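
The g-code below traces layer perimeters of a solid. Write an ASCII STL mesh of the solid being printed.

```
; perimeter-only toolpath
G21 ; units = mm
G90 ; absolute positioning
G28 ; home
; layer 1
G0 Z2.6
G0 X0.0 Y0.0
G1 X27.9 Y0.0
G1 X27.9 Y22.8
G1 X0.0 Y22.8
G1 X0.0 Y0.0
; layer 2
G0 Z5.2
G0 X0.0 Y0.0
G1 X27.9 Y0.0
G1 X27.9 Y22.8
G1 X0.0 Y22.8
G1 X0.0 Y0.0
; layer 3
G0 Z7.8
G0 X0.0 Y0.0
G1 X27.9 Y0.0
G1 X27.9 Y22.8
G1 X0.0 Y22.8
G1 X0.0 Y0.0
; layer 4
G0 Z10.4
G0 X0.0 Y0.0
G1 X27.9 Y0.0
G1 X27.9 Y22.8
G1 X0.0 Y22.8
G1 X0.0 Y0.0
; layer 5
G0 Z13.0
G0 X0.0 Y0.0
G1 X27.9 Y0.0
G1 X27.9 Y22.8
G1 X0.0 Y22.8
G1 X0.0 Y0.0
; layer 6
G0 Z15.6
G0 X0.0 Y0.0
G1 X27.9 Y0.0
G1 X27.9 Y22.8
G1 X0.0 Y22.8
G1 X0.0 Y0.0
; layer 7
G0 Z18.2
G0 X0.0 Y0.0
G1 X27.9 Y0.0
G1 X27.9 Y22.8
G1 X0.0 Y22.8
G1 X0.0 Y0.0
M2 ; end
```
solid part
  facet normal 0.0000 0.0000 -1.0000
    outer loop
      vertex 27.9 22.8 0.0
      vertex 27.9 0.0 0.0
      vertex 0.0 0.0 0.0
    endloop
  endfacet
  facet normal 0.0000 0.0000 -1.0000
    outer loop
      vertex 0.0 22.8 0.0
      vertex 27.9 22.8 0.0
      vertex 0.0 0.0 0.0
    endloop
  endfacet
  facet normal 0.0000 0.0000 1.0000
    outer loop
      vertex 0.0 0.0 18.2
      vertex 27.9 0.0 18.2
      vertex 27.9 22.8 18.2
    endloop
  endfacet
  facet normal 0.0000 0.0000 1.0000
    outer loop
      vertex 0.0 0.0 18.2
      vertex 27.9 22.8 18.2
      vertex 0.0 22.8 18.2
    endloop
  endfacet
  facet normal 0.0000 -1.0000 0.0000
    outer loop
      vertex 0.0 0.0 0.0
      vertex 27.9 0.0 0.0
      vertex 27.9 0.0 18.2
    endloop
  endfacet
  facet normal 0.0000 -1.0000 0.0000
    outer loop
      vertex 0.0 0.0 0.0
      vertex 27.9 0.0 18.2
      vertex 0.0 0.0 18.2
    endloop
  endfacet
  facet normal 0.0000 1.0000 0.0000
    outer loop
      vertex 27.9 22.8 18.2
      vertex 27.9 22.8 0.0
      vertex 0.0 22.8 0.0
    endloop
  endfacet
  facet normal 0.0000 1.0000 0.0000
    outer loop
      vertex 0.0 22.8 18.2
      vertex 27.9 22.8 18.2
      vertex 0.0 22.8 0.0
    endloop
  endfacet
  facet normal -1.0000 0.0000 0.0000
    outer loop
      vertex 0.0 22.8 18.2
      vertex 0.0 22.8 0.0
      vertex 0.0 0.0 0.0
    endloop
  endfacet
  facet normal -1.0000 0.0000 0.0000
    outer loop
      vertex 0.0 0.0 18.2
      vertex 0.0 22.8 18.2
      vertex 0.0 0.0 0.0
    endloop
  endfacet
  facet normal 1.0000 0.0000 0.0000
    outer loop
      vertex 27.9 0.0 0.0
      vertex 27.9 22.8 0.0
      vertex 27.9 22.8 18.2
    endloop
  endfacet
  facet normal 1.0000 0.0000 0.0000
    outer loop
      vertex 27.9 0.0 0.0
      vertex 27.9 22.8 18.2
      vertex 27.9 0.0 18.2
    endloop
  endfacet
endsolid part

The G0 Z moves step by Δz≈2.6 mm. Every layer's G1 loop is the same polygon, so the solid is a straight extrusion of it from z=0 to z≈18.2. Closing with flat bottom and top caps and triangulating gives 12 facets — a rectangular box, roughly 27.9 × 22.8 mm footprint and 18.2 mm tall.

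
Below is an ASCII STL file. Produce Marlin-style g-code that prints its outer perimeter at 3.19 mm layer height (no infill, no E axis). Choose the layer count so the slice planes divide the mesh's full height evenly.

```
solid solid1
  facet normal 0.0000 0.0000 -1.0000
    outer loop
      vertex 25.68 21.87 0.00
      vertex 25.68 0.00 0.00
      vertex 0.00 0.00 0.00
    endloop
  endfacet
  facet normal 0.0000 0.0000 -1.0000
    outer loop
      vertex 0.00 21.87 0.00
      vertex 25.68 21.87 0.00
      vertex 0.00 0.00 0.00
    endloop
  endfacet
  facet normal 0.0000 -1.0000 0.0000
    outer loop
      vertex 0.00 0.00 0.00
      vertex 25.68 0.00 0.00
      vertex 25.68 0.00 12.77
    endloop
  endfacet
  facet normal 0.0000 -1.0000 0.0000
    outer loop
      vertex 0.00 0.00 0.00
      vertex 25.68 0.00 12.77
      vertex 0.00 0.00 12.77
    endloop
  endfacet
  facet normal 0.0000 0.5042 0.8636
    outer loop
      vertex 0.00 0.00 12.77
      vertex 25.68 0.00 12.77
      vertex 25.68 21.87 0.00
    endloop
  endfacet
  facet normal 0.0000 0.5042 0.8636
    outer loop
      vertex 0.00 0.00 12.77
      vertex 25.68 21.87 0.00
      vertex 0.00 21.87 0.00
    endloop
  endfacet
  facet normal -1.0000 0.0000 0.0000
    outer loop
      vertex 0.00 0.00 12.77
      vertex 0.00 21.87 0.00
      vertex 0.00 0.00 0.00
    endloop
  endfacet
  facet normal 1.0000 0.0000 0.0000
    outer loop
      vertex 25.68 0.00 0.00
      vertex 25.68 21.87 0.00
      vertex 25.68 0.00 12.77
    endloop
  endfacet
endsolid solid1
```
; perimeter-only toolpath
G21 ; units = mm
G90 ; absolute positioning
G28 ; home
; layer 1
G0 Z3.19
G0 X0.00 Y0.00
G1 X25.68 Y0.00
G1 X25.68 Y16.40
G1 X0.00 Y16.40
G1 X0.00 Y0.00
; layer 2
G0 Z6.38
G0 X0.00 Y0.00
G1 X25.68 Y0.00
G1 X25.68 Y10.94
G1 X0.00 Y10.94
G1 X0.00 Y0.00
; layer 3
G0 Z9.58
G0 X0.00 Y0.00
G1 X25.68 Y0.00
G1 X25.68 Y5.47
G1 X0.00 Y5.47
G1 X0.00 Y0.00
M2 ; end

The solid is a wedge (ramp): 25.7 × 21.9 mm base, rising to 12.8 mm along the y=0 edge and sloping linearly to z=0 at y=21.9. Slicing at Δz = 3.19 mm — 4 equal slices spanning the solid's height, so layer i sits at z = i·h/4 — gives 3 non-empty perimeters. Each is a 4-segment closed polygon; G0 lifts to the layer z and rapids to the start vertex, then G1 traces the edges. The cross-section shrinks linearly with z (the slice at the apex is degenerate and omitted).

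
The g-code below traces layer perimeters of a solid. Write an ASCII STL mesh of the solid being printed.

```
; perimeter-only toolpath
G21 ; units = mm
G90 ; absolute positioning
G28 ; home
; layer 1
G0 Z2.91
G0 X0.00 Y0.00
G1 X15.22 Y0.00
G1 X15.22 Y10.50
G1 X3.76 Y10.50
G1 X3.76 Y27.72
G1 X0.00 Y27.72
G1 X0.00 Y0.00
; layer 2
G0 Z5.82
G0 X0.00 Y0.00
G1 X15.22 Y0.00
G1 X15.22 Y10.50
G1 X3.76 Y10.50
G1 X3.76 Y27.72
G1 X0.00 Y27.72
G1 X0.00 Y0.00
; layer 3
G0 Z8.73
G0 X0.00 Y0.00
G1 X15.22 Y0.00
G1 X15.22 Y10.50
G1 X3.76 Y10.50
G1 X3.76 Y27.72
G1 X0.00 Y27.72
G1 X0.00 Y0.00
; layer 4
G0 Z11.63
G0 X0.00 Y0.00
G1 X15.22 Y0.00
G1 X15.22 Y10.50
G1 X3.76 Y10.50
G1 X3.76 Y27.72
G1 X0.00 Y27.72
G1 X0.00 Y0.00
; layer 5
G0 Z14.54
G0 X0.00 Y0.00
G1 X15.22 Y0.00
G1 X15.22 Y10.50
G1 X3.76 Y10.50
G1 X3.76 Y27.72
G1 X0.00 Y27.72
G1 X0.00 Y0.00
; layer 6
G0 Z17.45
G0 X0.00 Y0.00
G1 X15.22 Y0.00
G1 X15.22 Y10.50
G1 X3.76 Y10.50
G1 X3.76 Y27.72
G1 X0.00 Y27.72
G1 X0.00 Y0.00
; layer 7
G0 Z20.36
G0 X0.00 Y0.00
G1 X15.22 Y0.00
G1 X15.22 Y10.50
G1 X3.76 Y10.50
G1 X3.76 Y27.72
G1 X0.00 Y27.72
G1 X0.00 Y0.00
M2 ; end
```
solid part
  facet normal 0.0000 0.0000 -1.0000
    outer loop
      vertex 15.22 10.50 0.00
      vertex 15.22 0.00 0.00
      vertex 0.00 0.00 0.00
    endloop
  endfacet
  facet normal 0.0000 0.0000 -1.0000
    outer loop
      vertex 3.76 10.50 0.00
      vertex 15.22 10.50 0.00
      vertex 0.00 0.00 0.00
    endloop
  endfacet
  facet normal 0.0000 0.0000 -1.0000
    outer loop
      vertex 3.76 27.72 0.00
      vertex 3.76 10.50 0.00
      vertex 0.00 0.00 0.00
    endloop
  endfacet
  facet normal 0.0000 0.0000 -1.0000
    outer loop
      vertex 0.00 27.72 0.00
      vertex 3.76 27.72 0.00
      vertex 0.00 0.00 0.00
    endloop
  endfacet
  facet normal 0.0000 0.0000 1.0000
    outer loop
      vertex 0.00 0.00 20.36
      vertex 15.22 0.00 20.36
      vertex 15.22 10.50 20.36
    endloop
  endfacet
  facet normal 0.0000 0.0000 1.0000
    outer loop
      vertex 0.00 0.00 20.36
      vertex 15.22 10.50 20.36
      vertex 3.76 10.50 20.36
    endloop
  endfacet
  facet normal 0.0000 0.0000 1.0000
    outer loop
      vertex 0.00 0.00 20.36
      vertex 3.76 10.50 20.36
      vertex 3.76 27.72 20.36
    endloop
  endfacet
  facet normal 0.0000 0.0000 1.0000
    outer loop
      vertex 0.00 0.00 20.36
      vertex 3.76 27.72 20.36
      vertex 0.00 27.72 20.36
    endloop
  endfacet
  facet normal 0.0000 -1.0000 0.0000
    outer loop
      vertex 0.00 0.00 0.00
      vertex 15.22 0.00 0.00
      vertex 15.22 0.00 20.36
    endloop
  endfacet
  facet normal 0.0000 -1.0000 0.0000
    outer loop
      vertex 0.00 0.00 0.00
      vertex 15.22 0.00 20.36
      vertex 0.00 0.00 20.36
    endloop
  endfacet
  facet normal 1.0000 0.0000 0.0000
    outer loop
      vertex 15.22 0.00 0.00
      vertex 15.22 10.50 0.00
      vertex 15.22 10.50 20.36
    endloop
  endfacet
  facet normal 1.0000 0.0000 0.0000
    outer loop
      vertex 15.22 0.00 0.00
      vertex 15.22 10.50 20.36
      vertex 15.22 0.00 20.36
    endloop
  endfacet
  facet normal 0.0000 1.0000 0.0000
    outer loop
      vertex 15.22 10.50 0.00
      vertex 3.76 10.50 0.00
      vertex 3.76 10.50 20.36
    endloop
  endfacet
  facet normal 0.0000 1.0000 0.0000
    outer loop
      vertex 15.22 10.50 0.00
      vertex 3.76 10.50 20.36
      vertex 15.22 10.50 20.36
    endloop
  endfacet
  facet normal 1.0000 0.0000 0.0000
    outer loop
      vertex 3.76 10.50 0.00
      vertex 3.76 27.72 0.00
      vertex 3.76 27.72 20.36
    endloop
  endfacet
  facet normal 1.0000 0.0000 0.0000
    outer loop
      vertex 3.76 10.50 0.00
      vertex 3.76 27.72 20.36
      vertex 3.76 10.50 20.36
    endloop
  endfacet
  facet normal 0.0000 1.0000 0.0000
    outer loop
      vertex 3.76 27.72 0.00
      vertex 0.00 27.72 0.00
      vertex 0.00 27.72 20.36
    endloop
  endfacet
  facet normal 0.0000 1.0000 0.0000
    outer loop
      vertex 3.76 27.72 0.00
      vertex 0.00 27.72 20.36
      vertex 3.76 27.72 20.36
    endloop
  endfacet
  facet normal -1.0000 0.0000 0.0000
    outer loop
      vertex 0.00 27.72 0.00
      vertex 0.00 0.00 0.00
      vertex 0.00 0.00 20.36
    endloop
  endfacet
  facet normal -1.0000 0.0000 0.0000
    outer loop
      vertex 0.00 27.72 0.00
      vertex 0.00 0.00 20.36
      vertex 0.00 27.72 20.36
    endloop
  endfacet
endsolid part

The G0 Z moves step by Δz≈2.91 mm. Every layer's G1 loop is the same polygon, so the solid is a straight extrusion of it from z=0 to z≈20.4. Closing with flat bottom and top caps and triangulating gives 20 facets — an L-shaped prism: outer 15.2 × 27.7 mm, arm thicknesses ≈ 10.5 mm (horizontal) and 3.76 mm (vertical), extruded 20.4 mm in z.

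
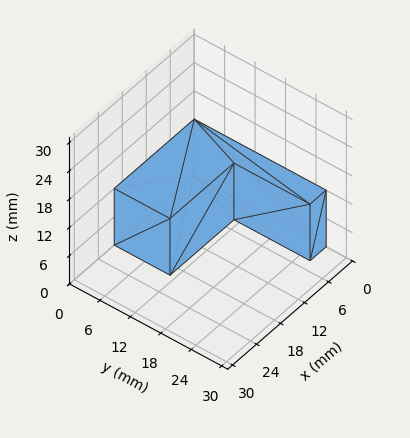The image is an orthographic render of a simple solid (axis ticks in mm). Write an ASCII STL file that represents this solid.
Reading the render: the shape is an L-shaped prism: outer 20 × 26 mm, arm thicknesses ≈ 11 mm (horizontal) and 4 mm (vertical), extruded 12 mm in z (dimensions read to the nearest mm from the axis ticks). For the STL, each face is triangulated and given an outward normal.

solid part
  facet normal 0.0000 0.0000 -1.0000
    outer loop
      vertex 20.0 11.0 0.0
      vertex 20.0 0.0 0.0
      vertex 0.0 0.0 0.0
    endloop
  endfacet
  facet normal 0.0000 0.0000 -1.0000
    outer loop
      vertex 4.0 11.0 0.0
      vertex 20.0 11.0 0.0
      vertex 0.0 0.0 0.0
    endloop
  endfacet
  facet normal 0.0000 0.0000 -1.0000
    outer loop
      vertex 4.0 26.0 0.0
      vertex 4.0 11.0 0.0
      vertex 0.0 0.0 0.0
    endloop
  endfacet
  facet normal 0.0000 0.0000 -1.0000
    outer loop
      vertex 0.0 26.0 0.0
      vertex 4.0 26.0 0.0
      vertex 0.0 0.0 0.0
    endloop
  endfacet
  facet normal 0.0000 0.0000 1.0000
    outer loop
      vertex 0.0 0.0 12.0
      vertex 20.0 0.0 12.0
      vertex 20.0 11.0 12.0
    endloop
  endfacet
  facet normal 0.0000 0.0000 1.0000
    outer loop
      vertex 0.0 0.0 12.0
      vertex 20.0 11.0 12.0
      vertex 4.0 11.0 12.0
    endloop
  endfacet
  facet normal 0.0000 0.0000 1.0000
    outer loop
      vertex 0.0 0.0 12.0
      vertex 4.0 11.0 12.0
      vertex 4.0 26.0 12.0
    endloop
  endfacet
  facet normal 0.0000 0.0000 1.0000
    outer loop
      vertex 0.0 0.0 12.0
      vertex 4.0 26.0 12.0
      vertex 0.0 26.0 12.0
    endloop
  endfacet
  facet normal 0.0000 -1.0000 0.0000
    outer loop
      vertex 0.0 0.0 0.0
      vertex 20.0 0.0 0.0
      vertex 20.0 0.0 12.0
    endloop
  endfacet
  facet normal 0.0000 -1.0000 0.0000
    outer loop
      vertex 0.0 0.0 0.0
      vertex 20.0 0.0 12.0
      vertex 0.0 0.0 12.0
    endloop
  endfacet
  facet normal 1.0000 0.0000 0.0000
    outer loop
      vertex 20.0 0.0 0.0
      vertex 20.0 11.0 0.0
      vertex 20.0 11.0 12.0
    endloop
  endfacet
  facet normal 1.0000 0.0000 0.0000
    outer loop
      vertex 20.0 0.0 0.0
      vertex 20.0 11.0 12.0
      vertex 20.0 0.0 12.0
    endloop
  endfacet
  facet normal 0.0000 1.0000 0.0000
    outer loop
      vertex 20.0 11.0 0.0
      vertex 4.0 11.0 0.0
      vertex 4.0 11.0 12.0
    endloop
  endfacet
  facet normal 0.0000 1.0000 0.0000
    outer loop
      vertex 20.0 11.0 0.0
      vertex 4.0 11.0 12.0
      vertex 20.0 11.0 12.0
    endloop
  endfacet
  facet normal 1.0000 0.0000 0.0000
    outer loop
      vertex 4.0 11.0 0.0
      vertex 4.0 26.0 0.0
      vertex 4.0 26.0 12.0
    endloop
  endfacet
  facet normal 1.0000 0.0000 0.0000
    outer loop
      vertex 4.0 11.0 0.0
      vertex 4.0 26.0 12.0
      vertex 4.0 11.0 12.0
    endloop
  endfacet
  facet normal 0.0000 1.0000 0.0000
    outer loop
      vertex 4.0 26.0 0.0
      vertex 0.0 26.0 0.0
      vertex 0.0 26.0 12.0
    endloop
  endfacet
  facet normal 0.0000 1.0000 0.0000
    outer loop
      vertex 4.0 26.0 0.0
      vertex 0.0 26.0 12.0
      vertex 4.0 26.0 12.0
    endloop
  endfacet
  facet normal -1.0000 0.0000 0.0000
    outer loop
      vertex 0.0 26.0 0.0
      vertex 0.0 0.0 0.0
      vertex 0.0 0.0 12.0
    endloop
  endfacet
  facet normal -1.0000 0.0000 0.0000
    outer loop
      vertex 0.0 26.0 0.0
      vertex 0.0 0.0 12.0
      vertex 0.0 26.0 12.0
    endloop
  endfacet
endsolid part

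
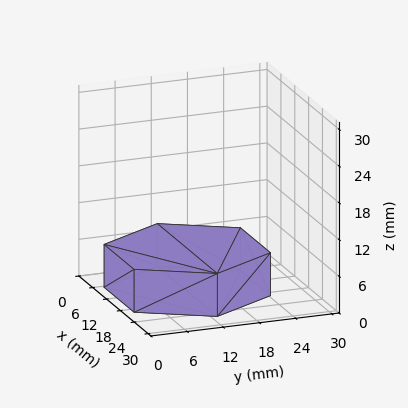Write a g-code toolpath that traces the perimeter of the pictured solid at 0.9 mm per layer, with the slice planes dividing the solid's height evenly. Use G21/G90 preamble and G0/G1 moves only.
Reading the render: the shape is a regular 6-sided prism (a cylinder approximated with 6 flat sides), circumscribed radius ≈ 13 mm, height ≈ 7 mm (dimensions read to the nearest mm from the axis ticks). For the g-code, the solid's height is divided into equal slices at the stated Δz and each level perimeter traced with G1 moves after a G0 lift.

; perimeter-only toolpath
G21 ; units = mm
G90 ; absolute positioning
G28 ; home
; layer 1
G0 Z0.9
G0 X26.0 Y13.0
G1 X19.5 Y24.3
G1 X6.5 Y24.3
G1 X0.0 Y13.0
G1 X6.5 Y1.7
G1 X19.5 Y1.7
G1 X26.0 Y13.0
; layer 2
G0 Z1.8
G0 X26.0 Y13.0
G1 X19.5 Y24.3
G1 X6.5 Y24.3
G1 X0.0 Y13.0
G1 X6.5 Y1.7
G1 X19.5 Y1.7
G1 X26.0 Y13.0
; layer 3
G0 Z2.6
G0 X26.0 Y13.0
G1 X19.5 Y24.3
G1 X6.5 Y24.3
G1 X0.0 Y13.0
G1 X6.5 Y1.7
G1 X19.5 Y1.7
G1 X26.0 Y13.0
; layer 4
G0 Z3.5
G0 X26.0 Y13.0
G1 X19.5 Y24.3
G1 X6.5 Y24.3
G1 X0.0 Y13.0
G1 X6.5 Y1.7
G1 X19.5 Y1.7
G1 X26.0 Y13.0
; layer 5
G0 Z4.4
G0 X26.0 Y13.0
G1 X19.5 Y24.3
G1 X6.5 Y24.3
G1 X0.0 Y13.0
G1 X6.5 Y1.7
G1 X19.5 Y1.7
G1 X26.0 Y13.0
; layer 6
G0 Z5.2
G0 X26.0 Y13.0
G1 X19.5 Y24.3
G1 X6.5 Y24.3
G1 X0.0 Y13.0
G1 X6.5 Y1.7
G1 X19.5 Y1.7
G1 X26.0 Y13.0
; layer 7
G0 Z6.1
G0 X26.0 Y13.0
G1 X19.5 Y24.3
G1 X6.5 Y24.3
G1 X0.0 Y13.0
G1 X6.5 Y1.7
G1 X19.5 Y1.7
G1 X26.0 Y13.0
; layer 8
G0 Z7.0
G0 X26.0 Y13.0
G1 X19.5 Y24.3
G1 X6.5 Y24.3
G1 X0.0 Y13.0
G1 X6.5 Y1.7
G1 X19.5 Y1.7
G1 X26.0 Y13.0
M2 ; end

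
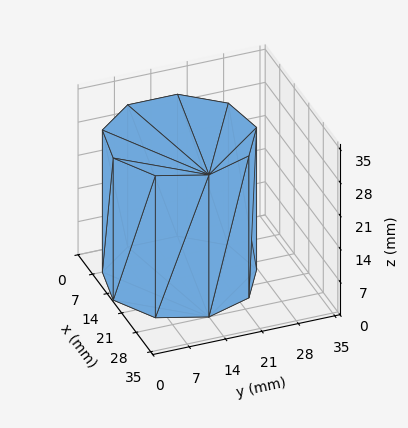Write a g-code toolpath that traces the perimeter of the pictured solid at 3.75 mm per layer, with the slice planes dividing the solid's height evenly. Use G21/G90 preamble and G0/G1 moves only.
Reading the render: the shape is a regular 9-sided prism (a cylinder approximated with 9 flat sides), circumscribed radius ≈ 14 mm, height ≈ 30 mm (dimensions read to the nearest mm from the axis ticks). For the g-code, the solid's height is divided into equal slices at the stated Δz and each level perimeter traced with G1 moves after a G0 lift.

; perimeter-only toolpath
G21 ; units = mm
G90 ; absolute positioning
G28 ; home
; layer 1
G0 Z3.75
G0 X28.00 Y14.00
G1 X24.72 Y23.00
G1 X16.43 Y27.79
G1 X7.00 Y26.12
G1 X0.84 Y18.79
G1 X0.84 Y9.21
G1 X7.00 Y1.88
G1 X16.43 Y0.21
G1 X24.72 Y5.00
G1 X28.00 Y14.00
; layer 2
G0 Z7.50
G0 X28.00 Y14.00
G1 X24.72 Y23.00
G1 X16.43 Y27.79
G1 X7.00 Y26.12
G1 X0.84 Y18.79
G1 X0.84 Y9.21
G1 X7.00 Y1.88
G1 X16.43 Y0.21
G1 X24.72 Y5.00
G1 X28.00 Y14.00
; layer 3
G0 Z11.25
G0 X28.00 Y14.00
G1 X24.72 Y23.00
G1 X16.43 Y27.79
G1 X7.00 Y26.12
G1 X0.84 Y18.79
G1 X0.84 Y9.21
G1 X7.00 Y1.88
G1 X16.43 Y0.21
G1 X24.72 Y5.00
G1 X28.00 Y14.00
; layer 4
G0 Z15.00
G0 X28.00 Y14.00
G1 X24.72 Y23.00
G1 X16.43 Y27.79
G1 X7.00 Y26.12
G1 X0.84 Y18.79
G1 X0.84 Y9.21
G1 X7.00 Y1.88
G1 X16.43 Y0.21
G1 X24.72 Y5.00
G1 X28.00 Y14.00
; layer 5
G0 Z18.75
G0 X28.00 Y14.00
G1 X24.72 Y23.00
G1 X16.43 Y27.79
G1 X7.00 Y26.12
G1 X0.84 Y18.79
G1 X0.84 Y9.21
G1 X7.00 Y1.88
G1 X16.43 Y0.21
G1 X24.72 Y5.00
G1 X28.00 Y14.00
; layer 6
G0 Z22.50
G0 X28.00 Y14.00
G1 X24.72 Y23.00
G1 X16.43 Y27.79
G1 X7.00 Y26.12
G1 X0.84 Y18.79
G1 X0.84 Y9.21
G1 X7.00 Y1.88
G1 X16.43 Y0.21
G1 X24.72 Y5.00
G1 X28.00 Y14.00
; layer 7
G0 Z26.25
G0 X28.00 Y14.00
G1 X24.72 Y23.00
G1 X16.43 Y27.79
G1 X7.00 Y26.12
G1 X0.84 Y18.79
G1 X0.84 Y9.21
G1 X7.00 Y1.88
G1 X16.43 Y0.21
G1 X24.72 Y5.00
G1 X28.00 Y14.00
; layer 8
G0 Z30.00
G0 X28.00 Y14.00
G1 X24.72 Y23.00
G1 X16.43 Y27.79
G1 X7.00 Y26.12
G1 X0.84 Y18.79
G1 X0.84 Y9.21
G1 X7.00 Y1.88
G1 X16.43 Y0.21
G1 X24.72 Y5.00
G1 X28.00 Y14.00
M2 ; end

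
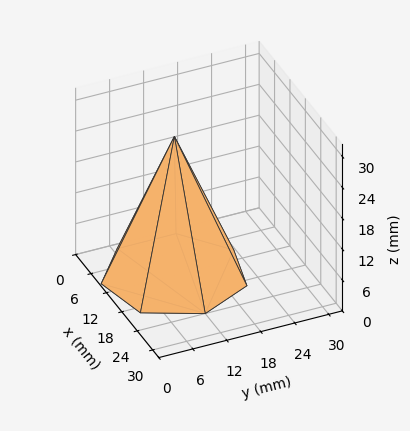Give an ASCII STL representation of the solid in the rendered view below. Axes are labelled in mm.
Reading the render: the shape is a regular 7-sided pyramid, base circumscribed radius ≈ 12 mm, apex at z ≈ 27 mm (dimensions read to the nearest mm from the axis ticks). For the STL, each face is triangulated and given an outward normal.

solid part
  facet normal 0.0000 0.0000 -1.0000
    outer loop
      vertex 9.3 23.7 0.0
      vertex 19.5 21.4 0.0
      vertex 24.0 12.0 0.0
    endloop
  endfacet
  facet normal 0.0000 0.0000 -1.0000
    outer loop
      vertex 1.2 17.2 0.0
      vertex 9.3 23.7 0.0
      vertex 24.0 12.0 0.0
    endloop
  endfacet
  facet normal 0.0000 0.0000 -1.0000
    outer loop
      vertex 1.2 6.8 0.0
      vertex 1.2 17.2 0.0
      vertex 24.0 12.0 0.0
    endloop
  endfacet
  facet normal 0.0000 0.0000 -1.0000
    outer loop
      vertex 9.3 0.3 0.0
      vertex 1.2 6.8 0.0
      vertex 24.0 12.0 0.0
    endloop
  endfacet
  facet normal 0.0000 0.0000 -1.0000
    outer loop
      vertex 19.5 2.6 0.0
      vertex 9.3 0.3 0.0
      vertex 24.0 12.0 0.0
    endloop
  endfacet
  facet normal 0.8372 0.4008 0.3721
    outer loop
      vertex 24.0 12.0 0.0
      vertex 19.5 21.4 0.0
      vertex 12.0 12.0 27.0
    endloop
  endfacet
  facet normal 0.2042 0.9055 0.3720
    outer loop
      vertex 19.5 21.4 0.0
      vertex 9.3 23.7 0.0
      vertex 12.0 12.0 27.0
    endloop
  endfacet
  facet normal -0.5810 0.7240 0.3718
    outer loop
      vertex 9.3 23.7 0.0
      vertex 1.2 17.2 0.0
      vertex 12.0 12.0 27.0
    endloop
  endfacet
  facet normal -0.9285 0.0000 0.3714
    outer loop
      vertex 1.2 17.2 0.0
      vertex 1.2 6.8 0.0
      vertex 12.0 12.0 27.0
    endloop
  endfacet
  facet normal -0.5810 -0.7240 0.3718
    outer loop
      vertex 1.2 6.8 0.0
      vertex 9.3 0.3 0.0
      vertex 12.0 12.0 27.0
    endloop
  endfacet
  facet normal 0.2042 -0.9055 0.3720
    outer loop
      vertex 9.3 0.3 0.0
      vertex 19.5 2.6 0.0
      vertex 12.0 12.0 27.0
    endloop
  endfacet
  facet normal 0.8372 -0.4008 0.3721
    outer loop
      vertex 19.5 2.6 0.0
      vertex 24.0 12.0 0.0
      vertex 12.0 12.0 27.0
    endloop
  endfacet
endsolid part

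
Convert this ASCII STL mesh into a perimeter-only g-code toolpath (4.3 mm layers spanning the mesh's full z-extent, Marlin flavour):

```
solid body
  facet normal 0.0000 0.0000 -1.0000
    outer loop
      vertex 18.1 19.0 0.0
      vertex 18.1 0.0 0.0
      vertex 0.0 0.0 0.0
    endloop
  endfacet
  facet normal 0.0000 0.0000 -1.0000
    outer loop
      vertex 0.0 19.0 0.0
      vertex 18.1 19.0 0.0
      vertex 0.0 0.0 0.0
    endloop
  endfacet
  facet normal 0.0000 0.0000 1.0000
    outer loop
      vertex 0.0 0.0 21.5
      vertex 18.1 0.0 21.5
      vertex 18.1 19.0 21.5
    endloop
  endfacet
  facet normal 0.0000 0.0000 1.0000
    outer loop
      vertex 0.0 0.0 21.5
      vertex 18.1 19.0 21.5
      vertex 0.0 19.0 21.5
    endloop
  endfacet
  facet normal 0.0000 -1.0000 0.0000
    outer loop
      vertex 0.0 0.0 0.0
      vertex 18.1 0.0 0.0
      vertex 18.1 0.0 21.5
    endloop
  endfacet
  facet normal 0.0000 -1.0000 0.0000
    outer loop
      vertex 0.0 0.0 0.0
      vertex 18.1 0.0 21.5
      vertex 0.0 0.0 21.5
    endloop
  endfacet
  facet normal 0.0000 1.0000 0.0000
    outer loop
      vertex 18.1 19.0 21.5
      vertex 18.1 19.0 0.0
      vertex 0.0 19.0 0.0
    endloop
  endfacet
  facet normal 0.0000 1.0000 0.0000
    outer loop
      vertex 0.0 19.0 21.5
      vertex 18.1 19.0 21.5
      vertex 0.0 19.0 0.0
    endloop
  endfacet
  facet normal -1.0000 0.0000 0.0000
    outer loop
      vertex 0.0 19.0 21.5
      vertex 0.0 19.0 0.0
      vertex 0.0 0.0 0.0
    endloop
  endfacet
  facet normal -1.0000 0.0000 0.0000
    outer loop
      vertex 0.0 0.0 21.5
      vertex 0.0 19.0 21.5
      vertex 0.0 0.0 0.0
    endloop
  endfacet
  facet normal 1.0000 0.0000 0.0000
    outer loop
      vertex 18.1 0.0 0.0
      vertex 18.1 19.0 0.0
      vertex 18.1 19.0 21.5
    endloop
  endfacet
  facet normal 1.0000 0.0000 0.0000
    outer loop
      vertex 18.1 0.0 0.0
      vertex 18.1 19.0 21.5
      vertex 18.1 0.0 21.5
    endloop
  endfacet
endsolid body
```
; perimeter-only toolpath
G21 ; units = mm
G90 ; absolute positioning
G28 ; home
; layer 1
G0 Z4.3
G0 X0.0 Y0.0
G1 X18.1 Y0.0
G1 X18.1 Y19.0
G1 X0.0 Y19.0
G1 X0.0 Y0.0
; layer 2
G0 Z8.6
G0 X0.0 Y0.0
G1 X18.1 Y0.0
G1 X18.1 Y19.0
G1 X0.0 Y19.0
G1 X0.0 Y0.0
; layer 3
G0 Z12.9
G0 X0.0 Y0.0
G1 X18.1 Y0.0
G1 X18.1 Y19.0
G1 X0.0 Y19.0
G1 X0.0 Y0.0
; layer 4
G0 Z17.2
G0 X0.0 Y0.0
G1 X18.1 Y0.0
G1 X18.1 Y19.0
G1 X0.0 Y19.0
G1 X0.0 Y0.0
; layer 5
G0 Z21.5
G0 X0.0 Y0.0
G1 X18.1 Y0.0
G1 X18.1 Y19.0
G1 X0.0 Y19.0
G1 X0.0 Y0.0
M2 ; end

The solid is a rectangular box, roughly 18.1 × 19 mm footprint and 21.5 mm tall. Slicing at Δz = 4.3 mm — 5 equal slices spanning the solid's height, so layer i sits at z = i·h/5 — gives 5 non-empty perimeters. Each is a 4-segment closed polygon; G0 lifts to the layer z and rapids to the start vertex, then G1 traces the edges.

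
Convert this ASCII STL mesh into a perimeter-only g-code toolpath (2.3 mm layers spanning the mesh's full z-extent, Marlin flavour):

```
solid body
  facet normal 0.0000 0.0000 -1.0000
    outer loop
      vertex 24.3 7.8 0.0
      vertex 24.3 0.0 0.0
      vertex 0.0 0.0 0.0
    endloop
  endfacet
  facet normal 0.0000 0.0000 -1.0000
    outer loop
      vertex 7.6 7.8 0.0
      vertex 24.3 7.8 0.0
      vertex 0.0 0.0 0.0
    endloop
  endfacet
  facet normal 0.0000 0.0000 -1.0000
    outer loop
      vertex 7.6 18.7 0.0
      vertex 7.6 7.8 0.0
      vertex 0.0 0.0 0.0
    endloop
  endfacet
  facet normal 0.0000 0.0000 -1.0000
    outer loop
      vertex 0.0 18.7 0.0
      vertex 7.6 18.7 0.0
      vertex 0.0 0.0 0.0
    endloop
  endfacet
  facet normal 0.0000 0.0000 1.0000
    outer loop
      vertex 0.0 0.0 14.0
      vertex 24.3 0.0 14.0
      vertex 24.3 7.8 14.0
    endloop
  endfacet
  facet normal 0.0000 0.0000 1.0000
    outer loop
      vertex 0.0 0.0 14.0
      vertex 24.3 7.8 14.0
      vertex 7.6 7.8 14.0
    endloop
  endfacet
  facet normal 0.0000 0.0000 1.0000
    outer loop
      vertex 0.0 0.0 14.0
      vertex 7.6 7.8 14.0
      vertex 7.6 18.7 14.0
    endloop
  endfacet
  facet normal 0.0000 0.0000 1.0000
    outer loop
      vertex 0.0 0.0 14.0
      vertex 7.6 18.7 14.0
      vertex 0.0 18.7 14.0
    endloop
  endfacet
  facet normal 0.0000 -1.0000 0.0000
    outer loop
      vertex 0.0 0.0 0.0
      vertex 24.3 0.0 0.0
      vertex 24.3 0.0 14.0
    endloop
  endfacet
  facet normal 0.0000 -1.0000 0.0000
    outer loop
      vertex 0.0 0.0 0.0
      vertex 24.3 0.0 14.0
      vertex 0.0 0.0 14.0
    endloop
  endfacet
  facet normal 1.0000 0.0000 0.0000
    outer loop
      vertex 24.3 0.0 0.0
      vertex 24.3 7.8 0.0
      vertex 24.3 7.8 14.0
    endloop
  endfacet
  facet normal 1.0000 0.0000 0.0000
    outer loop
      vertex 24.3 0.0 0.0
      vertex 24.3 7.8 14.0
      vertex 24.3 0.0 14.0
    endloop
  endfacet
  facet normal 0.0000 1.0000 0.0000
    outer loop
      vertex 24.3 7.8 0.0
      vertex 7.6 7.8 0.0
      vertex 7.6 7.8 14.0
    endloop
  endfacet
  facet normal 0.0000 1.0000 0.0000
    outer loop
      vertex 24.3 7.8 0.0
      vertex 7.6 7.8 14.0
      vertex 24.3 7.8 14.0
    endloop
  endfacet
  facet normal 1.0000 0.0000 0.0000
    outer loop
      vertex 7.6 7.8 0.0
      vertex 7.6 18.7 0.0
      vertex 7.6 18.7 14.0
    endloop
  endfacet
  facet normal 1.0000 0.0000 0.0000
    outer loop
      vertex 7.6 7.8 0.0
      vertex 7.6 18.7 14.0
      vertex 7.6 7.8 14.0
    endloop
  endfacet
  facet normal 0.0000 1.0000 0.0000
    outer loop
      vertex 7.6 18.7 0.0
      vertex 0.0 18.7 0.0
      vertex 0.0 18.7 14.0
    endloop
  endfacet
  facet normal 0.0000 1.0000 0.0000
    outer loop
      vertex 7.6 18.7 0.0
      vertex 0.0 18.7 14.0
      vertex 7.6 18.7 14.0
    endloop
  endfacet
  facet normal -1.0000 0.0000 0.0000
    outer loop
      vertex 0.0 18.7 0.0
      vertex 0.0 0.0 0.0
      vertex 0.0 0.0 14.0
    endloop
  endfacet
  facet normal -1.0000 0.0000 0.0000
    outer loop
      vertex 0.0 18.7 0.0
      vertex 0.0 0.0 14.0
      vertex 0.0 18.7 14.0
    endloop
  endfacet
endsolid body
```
; perimeter-only toolpath
G21 ; units = mm
G90 ; absolute positioning
G28 ; home
; layer 1
G0 Z2.3
G0 X0.0 Y0.0
G1 X24.3 Y0.0
G1 X24.3 Y7.8
G1 X7.6 Y7.8
G1 X7.6 Y18.7
G1 X0.0 Y18.7
G1 X0.0 Y0.0
; layer 2
G0 Z4.7
G0 X0.0 Y0.0
G1 X24.3 Y0.0
G1 X24.3 Y7.8
G1 X7.6 Y7.8
G1 X7.6 Y18.7
G1 X0.0 Y18.7
G1 X0.0 Y0.0
; layer 3
G0 Z7.0
G0 X0.0 Y0.0
G1 X24.3 Y0.0
G1 X24.3 Y7.8
G1 X7.6 Y7.8
G1 X7.6 Y18.7
G1 X0.0 Y18.7
G1 X0.0 Y0.0
; layer 4
G0 Z9.3
G0 X0.0 Y0.0
G1 X24.3 Y0.0
G1 X24.3 Y7.8
G1 X7.6 Y7.8
G1 X7.6 Y18.7
G1 X0.0 Y18.7
G1 X0.0 Y0.0
; layer 5
G0 Z11.7
G0 X0.0 Y0.0
G1 X24.3 Y0.0
G1 X24.3 Y7.8
G1 X7.6 Y7.8
G1 X7.6 Y18.7
G1 X0.0 Y18.7
G1 X0.0 Y0.0
; layer 6
G0 Z14.0
G0 X0.0 Y0.0
G1 X24.3 Y0.0
G1 X24.3 Y7.8
G1 X7.6 Y7.8
G1 X7.6 Y18.7
G1 X0.0 Y18.7
G1 X0.0 Y0.0
M2 ; end

The solid is an L-shaped prism: outer 24.3 × 18.7 mm, arm thicknesses ≈ 7.8 mm (horizontal) and 7.6 mm (vertical), extruded 14 mm in z. Slicing at Δz = 2.3 mm — 6 equal slices spanning the solid's height, so layer i sits at z = i·h/6 — gives 6 non-empty perimeters. Each is a 6-segment closed polygon; G0 lifts to the layer z and rapids to the start vertex, then G1 traces the edges.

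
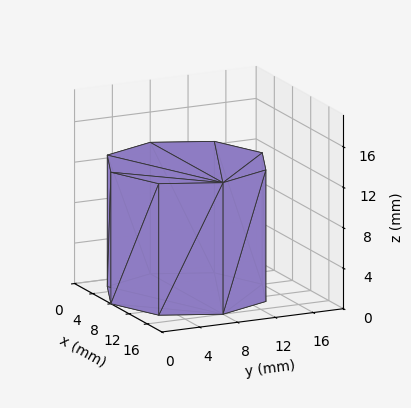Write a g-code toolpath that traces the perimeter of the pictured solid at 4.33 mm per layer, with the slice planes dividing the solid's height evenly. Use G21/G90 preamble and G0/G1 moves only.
Reading the render: the shape is a regular 8-sided prism (a cylinder approximated with 8 flat sides), circumscribed radius ≈ 8 mm, height ≈ 13 mm (dimensions read to the nearest mm from the axis ticks). For the g-code, the solid's height is divided into equal slices at the stated Δz and each level perimeter traced with G1 moves after a G0 lift.

; perimeter-only toolpath
G21 ; units = mm
G90 ; absolute positioning
G28 ; home
; layer 1
G0 Z4.33
G0 X16.00 Y8.00
G1 X13.66 Y13.66
G1 X8.00 Y16.00
G1 X2.34 Y13.66
G1 X0.00 Y8.00
G1 X2.34 Y2.34
G1 X8.00 Y0.00
G1 X13.66 Y2.34
G1 X16.00 Y8.00
; layer 2
G0 Z8.67
G0 X16.00 Y8.00
G1 X13.66 Y13.66
G1 X8.00 Y16.00
G1 X2.34 Y13.66
G1 X0.00 Y8.00
G1 X2.34 Y2.34
G1 X8.00 Y0.00
G1 X13.66 Y2.34
G1 X16.00 Y8.00
; layer 3
G0 Z13.00
G0 X16.00 Y8.00
G1 X13.66 Y13.66
G1 X8.00 Y16.00
G1 X2.34 Y13.66
G1 X0.00 Y8.00
G1 X2.34 Y2.34
G1 X8.00 Y0.00
G1 X13.66 Y2.34
G1 X16.00 Y8.00
M2 ; end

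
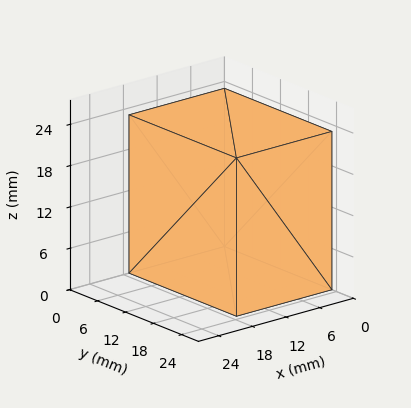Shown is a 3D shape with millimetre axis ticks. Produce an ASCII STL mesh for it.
Reading the render: the shape is a rectangular box, roughly 17 × 23 mm footprint and 23 mm tall (dimensions read to the nearest mm from the axis ticks). For the STL, each face is triangulated and given an outward normal.

solid part
  facet normal 0.0000 0.0000 -1.0000
    outer loop
      vertex 17.00 23.00 0.00
      vertex 17.00 0.00 0.00
      vertex 0.00 0.00 0.00
    endloop
  endfacet
  facet normal 0.0000 0.0000 -1.0000
    outer loop
      vertex 0.00 23.00 0.00
      vertex 17.00 23.00 0.00
      vertex 0.00 0.00 0.00
    endloop
  endfacet
  facet normal 0.0000 0.0000 1.0000
    outer loop
      vertex 0.00 0.00 23.00
      vertex 17.00 0.00 23.00
      vertex 17.00 23.00 23.00
    endloop
  endfacet
  facet normal 0.0000 0.0000 1.0000
    outer loop
      vertex 0.00 0.00 23.00
      vertex 17.00 23.00 23.00
      vertex 0.00 23.00 23.00
    endloop
  endfacet
  facet normal 0.0000 -1.0000 0.0000
    outer loop
      vertex 0.00 0.00 0.00
      vertex 17.00 0.00 0.00
      vertex 17.00 0.00 23.00
    endloop
  endfacet
  facet normal 0.0000 -1.0000 0.0000
    outer loop
      vertex 0.00 0.00 0.00
      vertex 17.00 0.00 23.00
      vertex 0.00 0.00 23.00
    endloop
  endfacet
  facet normal 0.0000 1.0000 0.0000
    outer loop
      vertex 17.00 23.00 23.00
      vertex 17.00 23.00 0.00
      vertex 0.00 23.00 0.00
    endloop
  endfacet
  facet normal 0.0000 1.0000 0.0000
    outer loop
      vertex 0.00 23.00 23.00
      vertex 17.00 23.00 23.00
      vertex 0.00 23.00 0.00
    endloop
  endfacet
  facet normal -1.0000 0.0000 0.0000
    outer loop
      vertex 0.00 23.00 23.00
      vertex 0.00 23.00 0.00
      vertex 0.00 0.00 0.00
    endloop
  endfacet
  facet normal -1.0000 0.0000 0.0000
    outer loop
      vertex 0.00 0.00 23.00
      vertex 0.00 23.00 23.00
      vertex 0.00 0.00 0.00
    endloop
  endfacet
  facet normal 1.0000 0.0000 0.0000
    outer loop
      vertex 17.00 0.00 0.00
      vertex 17.00 23.00 0.00
      vertex 17.00 23.00 23.00
    endloop
  endfacet
  facet normal 1.0000 0.0000 0.0000
    outer loop
      vertex 17.00 0.00 0.00
      vertex 17.00 23.00 23.00
      vertex 17.00 0.00 23.00
    endloop
  endfacet
endsolid part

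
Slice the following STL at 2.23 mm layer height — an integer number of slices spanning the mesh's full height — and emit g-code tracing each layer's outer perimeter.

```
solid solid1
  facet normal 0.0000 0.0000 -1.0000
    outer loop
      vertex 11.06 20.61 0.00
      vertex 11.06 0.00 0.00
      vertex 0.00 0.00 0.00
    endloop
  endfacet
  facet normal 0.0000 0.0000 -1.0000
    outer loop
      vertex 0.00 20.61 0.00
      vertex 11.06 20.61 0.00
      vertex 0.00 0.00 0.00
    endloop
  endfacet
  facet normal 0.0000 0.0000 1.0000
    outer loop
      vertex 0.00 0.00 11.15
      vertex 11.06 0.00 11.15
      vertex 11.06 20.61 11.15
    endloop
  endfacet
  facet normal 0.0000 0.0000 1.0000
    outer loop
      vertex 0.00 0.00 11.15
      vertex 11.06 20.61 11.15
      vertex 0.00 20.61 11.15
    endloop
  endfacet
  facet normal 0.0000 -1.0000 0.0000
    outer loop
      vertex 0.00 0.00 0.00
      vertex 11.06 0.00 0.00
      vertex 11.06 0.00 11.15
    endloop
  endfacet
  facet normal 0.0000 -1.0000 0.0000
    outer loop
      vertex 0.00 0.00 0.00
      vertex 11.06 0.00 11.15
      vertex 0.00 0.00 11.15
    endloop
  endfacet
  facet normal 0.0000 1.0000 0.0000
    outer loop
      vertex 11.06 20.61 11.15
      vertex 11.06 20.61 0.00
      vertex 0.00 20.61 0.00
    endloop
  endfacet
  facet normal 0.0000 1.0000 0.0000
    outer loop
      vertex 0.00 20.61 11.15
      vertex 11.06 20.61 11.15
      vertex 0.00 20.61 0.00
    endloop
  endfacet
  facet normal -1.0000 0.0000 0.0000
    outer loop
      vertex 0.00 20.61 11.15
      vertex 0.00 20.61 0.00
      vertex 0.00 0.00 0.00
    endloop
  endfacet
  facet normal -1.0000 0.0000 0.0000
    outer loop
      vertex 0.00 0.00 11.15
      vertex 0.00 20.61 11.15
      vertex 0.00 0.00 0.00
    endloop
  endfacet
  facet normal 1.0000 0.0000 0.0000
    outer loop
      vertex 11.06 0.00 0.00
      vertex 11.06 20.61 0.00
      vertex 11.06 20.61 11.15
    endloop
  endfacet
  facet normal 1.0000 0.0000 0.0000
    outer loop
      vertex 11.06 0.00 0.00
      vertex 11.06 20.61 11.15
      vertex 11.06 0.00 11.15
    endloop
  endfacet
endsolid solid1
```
; perimeter-only toolpath
G21 ; units = mm
G90 ; absolute positioning
G28 ; home
; layer 1
G0 Z2.23
G0 X0.00 Y0.00
G1 X11.06 Y0.00
G1 X11.06 Y20.61
G1 X0.00 Y20.61
G1 X0.00 Y0.00
; layer 2
G0 Z4.46
G0 X0.00 Y0.00
G1 X11.06 Y0.00
G1 X11.06 Y20.61
G1 X0.00 Y20.61
G1 X0.00 Y0.00
; layer 3
G0 Z6.69
G0 X0.00 Y0.00
G1 X11.06 Y0.00
G1 X11.06 Y20.61
G1 X0.00 Y20.61
G1 X0.00 Y0.00
; layer 4
G0 Z8.92
G0 X0.00 Y0.00
G1 X11.06 Y0.00
G1 X11.06 Y20.61
G1 X0.00 Y20.61
G1 X0.00 Y0.00
; layer 5
G0 Z11.15
G0 X0.00 Y0.00
G1 X11.06 Y0.00
G1 X11.06 Y20.61
G1 X0.00 Y20.61
G1 X0.00 Y0.00
M2 ; end

The solid is a rectangular box, roughly 11.1 × 20.6 mm footprint and 11.2 mm tall. Slicing at Δz = 2.23 mm — 5 equal slices spanning the solid's height, so layer i sits at z = i·h/5 — gives 5 non-empty perimeters. Each is a 4-segment closed polygon; G0 lifts to the layer z and rapids to the start vertex, then G1 traces the edges.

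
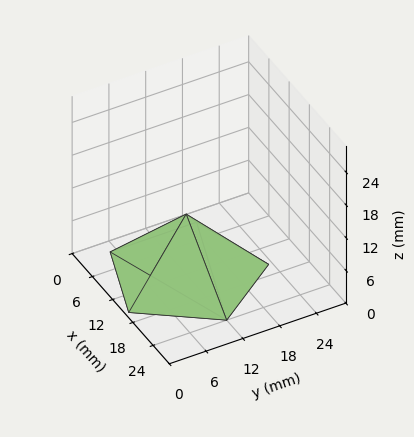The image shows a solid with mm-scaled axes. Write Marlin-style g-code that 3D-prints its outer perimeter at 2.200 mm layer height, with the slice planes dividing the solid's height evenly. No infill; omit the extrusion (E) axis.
Reading the render: the shape is a regular 5-sided pyramid, base circumscribed radius ≈ 12 mm, apex at z ≈ 11 mm (dimensions read to the nearest mm from the axis ticks). For the g-code, the solid's height is divided into equal slices at the stated Δz and each level perimeter traced with G1 moves after a G0 lift.

; perimeter-only toolpath
G21 ; units = mm
G90 ; absolute positioning
G28 ; home
; layer 1
G0 Z2.200
G0 X21.600 Y12.000
G1 X14.966 Y21.130
G1 X4.234 Y17.642
G1 X4.234 Y6.358
G1 X14.966 Y2.870
G1 X21.600 Y12.000
; layer 2
G0 Z4.400
G0 X19.200 Y12.000
G1 X14.225 Y18.848
G1 X6.175 Y16.232
G1 X6.175 Y7.768
G1 X14.225 Y5.152
G1 X19.200 Y12.000
; layer 3
G0 Z6.600
G0 X16.800 Y12.000
G1 X13.483 Y16.565
G1 X8.117 Y14.821
G1 X8.117 Y9.179
G1 X13.483 Y7.435
G1 X16.800 Y12.000
; layer 4
G0 Z8.800
G0 X14.400 Y12.000
G1 X12.742 Y14.283
G1 X10.058 Y13.411
G1 X10.058 Y10.589
G1 X12.742 Y9.717
G1 X14.400 Y12.000
M2 ; end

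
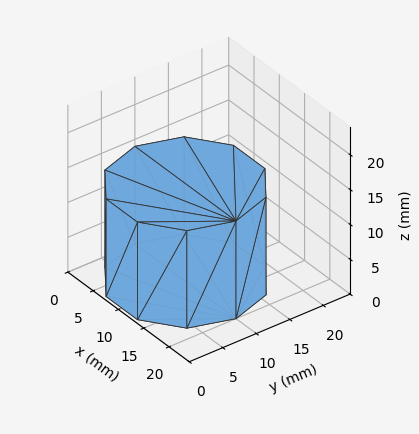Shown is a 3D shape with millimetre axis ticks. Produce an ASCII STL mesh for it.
Reading the render: the shape is a regular 10-sided prism (a cylinder approximated with 10 flat sides), circumscribed radius ≈ 10 mm, height ≈ 14 mm (dimensions read to the nearest mm from the axis ticks). For the STL, each face is triangulated and given an outward normal.

solid part
  facet normal 0.0000 0.0000 -1.0000
    outer loop
      vertex 13.1 19.5 0.0
      vertex 18.1 15.9 0.0
      vertex 20.0 10.0 0.0
    endloop
  endfacet
  facet normal 0.0000 0.0000 -1.0000
    outer loop
      vertex 6.9 19.5 0.0
      vertex 13.1 19.5 0.0
      vertex 20.0 10.0 0.0
    endloop
  endfacet
  facet normal 0.0000 0.0000 -1.0000
    outer loop
      vertex 1.9 15.9 0.0
      vertex 6.9 19.5 0.0
      vertex 20.0 10.0 0.0
    endloop
  endfacet
  facet normal 0.0000 0.0000 -1.0000
    outer loop
      vertex 0.0 10.0 0.0
      vertex 1.9 15.9 0.0
      vertex 20.0 10.0 0.0
    endloop
  endfacet
  facet normal 0.0000 0.0000 -1.0000
    outer loop
      vertex 1.9 4.1 0.0
      vertex 0.0 10.0 0.0
      vertex 20.0 10.0 0.0
    endloop
  endfacet
  facet normal 0.0000 0.0000 -1.0000
    outer loop
      vertex 6.9 0.5 0.0
      vertex 1.9 4.1 0.0
      vertex 20.0 10.0 0.0
    endloop
  endfacet
  facet normal 0.0000 0.0000 -1.0000
    outer loop
      vertex 13.1 0.5 0.0
      vertex 6.9 0.5 0.0
      vertex 20.0 10.0 0.0
    endloop
  endfacet
  facet normal 0.0000 0.0000 -1.0000
    outer loop
      vertex 18.1 4.1 0.0
      vertex 13.1 0.5 0.0
      vertex 20.0 10.0 0.0
    endloop
  endfacet
  facet normal 0.0000 0.0000 1.0000
    outer loop
      vertex 20.0 10.0 14.0
      vertex 18.1 15.9 14.0
      vertex 13.1 19.5 14.0
    endloop
  endfacet
  facet normal 0.0000 0.0000 1.0000
    outer loop
      vertex 20.0 10.0 14.0
      vertex 13.1 19.5 14.0
      vertex 6.9 19.5 14.0
    endloop
  endfacet
  facet normal 0.0000 0.0000 1.0000
    outer loop
      vertex 20.0 10.0 14.0
      vertex 6.9 19.5 14.0
      vertex 1.9 15.9 14.0
    endloop
  endfacet
  facet normal 0.0000 0.0000 1.0000
    outer loop
      vertex 20.0 10.0 14.0
      vertex 1.9 15.9 14.0
      vertex 0.0 10.0 14.0
    endloop
  endfacet
  facet normal 0.0000 0.0000 1.0000
    outer loop
      vertex 20.0 10.0 14.0
      vertex 0.0 10.0 14.0
      vertex 1.9 4.1 14.0
    endloop
  endfacet
  facet normal 0.0000 0.0000 1.0000
    outer loop
      vertex 20.0 10.0 14.0
      vertex 1.9 4.1 14.0
      vertex 6.9 0.5 14.0
    endloop
  endfacet
  facet normal 0.0000 0.0000 1.0000
    outer loop
      vertex 20.0 10.0 14.0
      vertex 6.9 0.5 14.0
      vertex 13.1 0.5 14.0
    endloop
  endfacet
  facet normal 0.0000 0.0000 1.0000
    outer loop
      vertex 20.0 10.0 14.0
      vertex 13.1 0.5 14.0
      vertex 18.1 4.1 14.0
    endloop
  endfacet
  facet normal 0.9519 0.3065 0.0000
    outer loop
      vertex 20.0 10.0 0.0
      vertex 18.1 15.9 0.0
      vertex 18.1 15.9 14.0
    endloop
  endfacet
  facet normal 0.9519 0.3065 0.0000
    outer loop
      vertex 20.0 10.0 0.0
      vertex 18.1 15.9 14.0
      vertex 20.0 10.0 14.0
    endloop
  endfacet
  facet normal 0.5843 0.8115 0.0000
    outer loop
      vertex 18.1 15.9 0.0
      vertex 13.1 19.5 0.0
      vertex 13.1 19.5 14.0
    endloop
  endfacet
  facet normal 0.5843 0.8115 0.0000
    outer loop
      vertex 18.1 15.9 0.0
      vertex 13.1 19.5 14.0
      vertex 18.1 15.9 14.0
    endloop
  endfacet
  facet normal 0.0000 1.0000 0.0000
    outer loop
      vertex 13.1 19.5 0.0
      vertex 6.9 19.5 0.0
      vertex 6.9 19.5 14.0
    endloop
  endfacet
  facet normal 0.0000 1.0000 0.0000
    outer loop
      vertex 13.1 19.5 0.0
      vertex 6.9 19.5 14.0
      vertex 13.1 19.5 14.0
    endloop
  endfacet
  facet normal -0.5843 0.8115 0.0000
    outer loop
      vertex 6.9 19.5 0.0
      vertex 1.9 15.9 0.0
      vertex 1.9 15.9 14.0
    endloop
  endfacet
  facet normal -0.5843 0.8115 0.0000
    outer loop
      vertex 6.9 19.5 0.0
      vertex 1.9 15.9 14.0
      vertex 6.9 19.5 14.0
    endloop
  endfacet
  facet normal -0.9519 0.3065 0.0000
    outer loop
      vertex 1.9 15.9 0.0
      vertex 0.0 10.0 0.0
      vertex 0.0 10.0 14.0
    endloop
  endfacet
  facet normal -0.9519 0.3065 0.0000
    outer loop
      vertex 1.9 15.9 0.0
      vertex 0.0 10.0 14.0
      vertex 1.9 15.9 14.0
    endloop
  endfacet
  facet normal -0.9519 -0.3065 0.0000
    outer loop
      vertex 0.0 10.0 0.0
      vertex 1.9 4.1 0.0
      vertex 1.9 4.1 14.0
    endloop
  endfacet
  facet normal -0.9519 -0.3065 0.0000
    outer loop
      vertex 0.0 10.0 0.0
      vertex 1.9 4.1 14.0
      vertex 0.0 10.0 14.0
    endloop
  endfacet
  facet normal -0.5843 -0.8115 0.0000
    outer loop
      vertex 1.9 4.1 0.0
      vertex 6.9 0.5 0.0
      vertex 6.9 0.5 14.0
    endloop
  endfacet
  facet normal -0.5843 -0.8115 0.0000
    outer loop
      vertex 1.9 4.1 0.0
      vertex 6.9 0.5 14.0
      vertex 1.9 4.1 14.0
    endloop
  endfacet
  facet normal 0.0000 -1.0000 0.0000
    outer loop
      vertex 6.9 0.5 0.0
      vertex 13.1 0.5 0.0
      vertex 13.1 0.5 14.0
    endloop
  endfacet
  facet normal 0.0000 -1.0000 0.0000
    outer loop
      vertex 6.9 0.5 0.0
      vertex 13.1 0.5 14.0
      vertex 6.9 0.5 14.0
    endloop
  endfacet
  facet normal 0.5843 -0.8115 0.0000
    outer loop
      vertex 13.1 0.5 0.0
      vertex 18.1 4.1 0.0
      vertex 18.1 4.1 14.0
    endloop
  endfacet
  facet normal 0.5843 -0.8115 0.0000
    outer loop
      vertex 13.1 0.5 0.0
      vertex 18.1 4.1 14.0
      vertex 13.1 0.5 14.0
    endloop
  endfacet
  facet normal 0.9519 -0.3065 0.0000
    outer loop
      vertex 18.1 4.1 0.0
      vertex 20.0 10.0 0.0
      vertex 20.0 10.0 14.0
    endloop
  endfacet
  facet normal 0.9519 -0.3065 0.0000
    outer loop
      vertex 18.1 4.1 0.0
      vertex 20.0 10.0 14.0
      vertex 18.1 4.1 14.0
    endloop
  endfacet
endsolid part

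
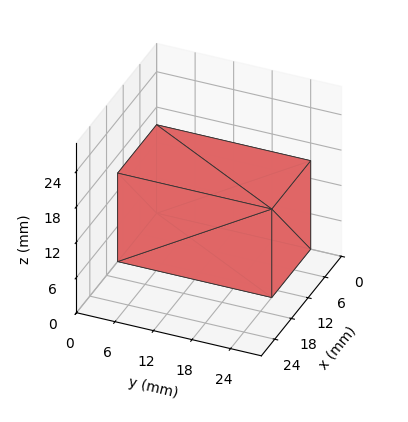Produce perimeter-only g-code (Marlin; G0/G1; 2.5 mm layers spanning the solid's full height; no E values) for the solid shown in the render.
Reading the render: the shape is a rectangular box, roughly 14 × 24 mm footprint and 15 mm tall (dimensions read to the nearest mm from the axis ticks). For the g-code, the solid's height is divided into equal slices at the stated Δz and each level perimeter traced with G1 moves after a G0 lift.

; perimeter-only toolpath
G21 ; units = mm
G90 ; absolute positioning
G28 ; home
; layer 1
G0 Z2.5
G0 X0.0 Y0.0
G1 X14.0 Y0.0
G1 X14.0 Y24.0
G1 X0.0 Y24.0
G1 X0.0 Y0.0
; layer 2
G0 Z5.0
G0 X0.0 Y0.0
G1 X14.0 Y0.0
G1 X14.0 Y24.0
G1 X0.0 Y24.0
G1 X0.0 Y0.0
; layer 3
G0 Z7.5
G0 X0.0 Y0.0
G1 X14.0 Y0.0
G1 X14.0 Y24.0
G1 X0.0 Y24.0
G1 X0.0 Y0.0
; layer 4
G0 Z10.0
G0 X0.0 Y0.0
G1 X14.0 Y0.0
G1 X14.0 Y24.0
G1 X0.0 Y24.0
G1 X0.0 Y0.0
; layer 5
G0 Z12.5
G0 X0.0 Y0.0
G1 X14.0 Y0.0
G1 X14.0 Y24.0
G1 X0.0 Y24.0
G1 X0.0 Y0.0
; layer 6
G0 Z15.0
G0 X0.0 Y0.0
G1 X14.0 Y0.0
G1 X14.0 Y24.0
G1 X0.0 Y24.0
G1 X0.0 Y0.0
M2 ; end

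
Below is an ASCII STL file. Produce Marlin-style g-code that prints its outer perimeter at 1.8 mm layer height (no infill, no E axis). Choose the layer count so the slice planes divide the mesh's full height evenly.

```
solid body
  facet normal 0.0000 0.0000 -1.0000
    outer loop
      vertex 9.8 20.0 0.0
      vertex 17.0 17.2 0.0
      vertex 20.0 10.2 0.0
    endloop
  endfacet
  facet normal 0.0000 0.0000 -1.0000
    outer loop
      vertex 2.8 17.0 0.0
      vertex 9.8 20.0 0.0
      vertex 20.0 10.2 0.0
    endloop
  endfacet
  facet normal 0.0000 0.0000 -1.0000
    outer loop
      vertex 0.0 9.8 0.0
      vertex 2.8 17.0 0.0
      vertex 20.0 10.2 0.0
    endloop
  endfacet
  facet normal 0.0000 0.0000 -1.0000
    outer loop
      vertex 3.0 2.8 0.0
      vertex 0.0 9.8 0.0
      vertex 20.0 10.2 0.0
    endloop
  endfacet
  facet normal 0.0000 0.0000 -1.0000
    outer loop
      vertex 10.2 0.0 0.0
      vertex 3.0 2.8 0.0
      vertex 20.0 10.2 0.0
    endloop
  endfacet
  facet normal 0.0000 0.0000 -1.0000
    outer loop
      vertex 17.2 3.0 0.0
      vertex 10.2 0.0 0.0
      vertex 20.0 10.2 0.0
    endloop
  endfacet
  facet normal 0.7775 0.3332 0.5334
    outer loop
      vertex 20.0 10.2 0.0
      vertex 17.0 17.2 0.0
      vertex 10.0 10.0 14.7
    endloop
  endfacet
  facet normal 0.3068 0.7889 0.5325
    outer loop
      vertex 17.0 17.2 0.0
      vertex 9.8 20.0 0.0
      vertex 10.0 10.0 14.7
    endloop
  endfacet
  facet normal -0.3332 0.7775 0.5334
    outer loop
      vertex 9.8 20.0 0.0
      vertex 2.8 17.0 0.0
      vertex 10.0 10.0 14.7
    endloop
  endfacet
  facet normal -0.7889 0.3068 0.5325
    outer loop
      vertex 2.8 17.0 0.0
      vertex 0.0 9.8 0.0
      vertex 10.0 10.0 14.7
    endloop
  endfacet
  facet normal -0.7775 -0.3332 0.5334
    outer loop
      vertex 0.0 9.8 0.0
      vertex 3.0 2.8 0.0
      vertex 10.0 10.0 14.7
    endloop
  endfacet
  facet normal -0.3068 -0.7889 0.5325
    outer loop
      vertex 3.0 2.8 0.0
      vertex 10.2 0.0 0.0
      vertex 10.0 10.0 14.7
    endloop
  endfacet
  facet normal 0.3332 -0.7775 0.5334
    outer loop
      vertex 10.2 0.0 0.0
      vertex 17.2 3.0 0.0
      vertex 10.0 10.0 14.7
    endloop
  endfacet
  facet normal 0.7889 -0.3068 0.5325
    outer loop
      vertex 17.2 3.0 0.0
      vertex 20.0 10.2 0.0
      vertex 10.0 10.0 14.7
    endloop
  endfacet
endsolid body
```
; perimeter-only toolpath
G21 ; units = mm
G90 ; absolute positioning
G28 ; home
; layer 1
G0 Z1.8
G0 X18.8 Y10.2
G1 X16.1 Y16.3
G1 X9.8 Y18.8
G1 X3.7 Y16.1
G1 X1.2 Y9.8
G1 X3.9 Y3.7
G1 X10.2 Y1.2
G1 X16.3 Y3.9
G1 X18.8 Y10.2
; layer 2
G0 Z3.7
G0 X17.5 Y10.1
G1 X15.2 Y15.4
G1 X9.9 Y17.5
G1 X4.6 Y15.2
G1 X2.5 Y9.9
G1 X4.8 Y4.6
G1 X10.1 Y2.5
G1 X15.4 Y4.8
G1 X17.5 Y10.1
; layer 3
G0 Z5.5
G0 X16.2 Y10.1
G1 X14.4 Y14.5
G1 X9.9 Y16.2
G1 X5.5 Y14.4
G1 X3.8 Y9.9
G1 X5.6 Y5.5
G1 X10.1 Y3.8
G1 X14.5 Y5.6
G1 X16.2 Y10.1
; layer 4
G0 Z7.3
G0 X15.0 Y10.1
G1 X13.5 Y13.6
G1 X9.9 Y15.0
G1 X6.4 Y13.5
G1 X5.0 Y9.9
G1 X6.5 Y6.4
G1 X10.1 Y5.0
G1 X13.6 Y6.5
G1 X15.0 Y10.1
; layer 5
G0 Z9.2
G0 X13.8 Y10.1
G1 X12.6 Y12.7
G1 X9.9 Y13.8
G1 X7.3 Y12.6
G1 X6.2 Y9.9
G1 X7.4 Y7.3
G1 X10.1 Y6.2
G1 X12.7 Y7.4
G1 X13.8 Y10.1
; layer 6
G0 Z11.0
G0 X12.5 Y10.1
G1 X11.8 Y11.8
G1 X9.9 Y12.5
G1 X8.2 Y11.8
G1 X7.5 Y9.9
G1 X8.2 Y8.2
G1 X10.1 Y7.5
G1 X11.8 Y8.2
G1 X12.5 Y10.1
; layer 7
G0 Z12.9
G0 X11.2 Y10.0
G1 X10.9 Y10.9
G1 X10.0 Y11.2
G1 X9.1 Y10.9
G1 X8.8 Y10.0
G1 X9.1 Y9.1
G1 X10.0 Y8.8
G1 X10.9 Y9.1
G1 X11.2 Y10.0
M2 ; end

The solid is a regular 8-sided pyramid, base circumscribed radius ≈ 10 mm, apex at z ≈ 14.7 mm. Slicing at Δz = 1.8 mm — 8 equal slices spanning the solid's height, so layer i sits at z = i·h/8 — gives 7 non-empty perimeters. Each is a 8-segment closed polygon; G0 lifts to the layer z and rapids to the start vertex, then G1 traces the edges. The cross-section shrinks linearly with z (the slice at the apex is degenerate and omitted).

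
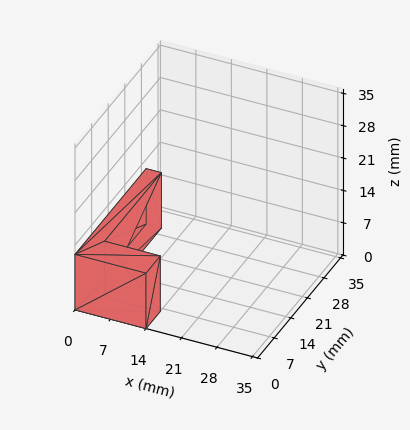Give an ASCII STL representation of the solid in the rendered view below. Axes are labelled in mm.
Reading the render: the shape is an L-shaped prism: outer 14 × 30 mm, arm thicknesses ≈ 6 mm (horizontal) and 3 mm (vertical), extruded 12 mm in z (dimensions read to the nearest mm from the axis ticks). For the STL, each face is triangulated and given an outward normal.

solid part
  facet normal 0.0000 0.0000 -1.0000
    outer loop
      vertex 14.000 6.000 0.000
      vertex 14.000 0.000 0.000
      vertex 0.000 0.000 0.000
    endloop
  endfacet
  facet normal 0.0000 0.0000 -1.0000
    outer loop
      vertex 3.000 6.000 0.000
      vertex 14.000 6.000 0.000
      vertex 0.000 0.000 0.000
    endloop
  endfacet
  facet normal 0.0000 0.0000 -1.0000
    outer loop
      vertex 3.000 30.000 0.000
      vertex 3.000 6.000 0.000
      vertex 0.000 0.000 0.000
    endloop
  endfacet
  facet normal 0.0000 0.0000 -1.0000
    outer loop
      vertex 0.000 30.000 0.000
      vertex 3.000 30.000 0.000
      vertex 0.000 0.000 0.000
    endloop
  endfacet
  facet normal 0.0000 0.0000 1.0000
    outer loop
      vertex 0.000 0.000 12.000
      vertex 14.000 0.000 12.000
      vertex 14.000 6.000 12.000
    endloop
  endfacet
  facet normal 0.0000 0.0000 1.0000
    outer loop
      vertex 0.000 0.000 12.000
      vertex 14.000 6.000 12.000
      vertex 3.000 6.000 12.000
    endloop
  endfacet
  facet normal 0.0000 0.0000 1.0000
    outer loop
      vertex 0.000 0.000 12.000
      vertex 3.000 6.000 12.000
      vertex 3.000 30.000 12.000
    endloop
  endfacet
  facet normal 0.0000 0.0000 1.0000
    outer loop
      vertex 0.000 0.000 12.000
      vertex 3.000 30.000 12.000
      vertex 0.000 30.000 12.000
    endloop
  endfacet
  facet normal 0.0000 -1.0000 0.0000
    outer loop
      vertex 0.000 0.000 0.000
      vertex 14.000 0.000 0.000
      vertex 14.000 0.000 12.000
    endloop
  endfacet
  facet normal 0.0000 -1.0000 0.0000
    outer loop
      vertex 0.000 0.000 0.000
      vertex 14.000 0.000 12.000
      vertex 0.000 0.000 12.000
    endloop
  endfacet
  facet normal 1.0000 0.0000 0.0000
    outer loop
      vertex 14.000 0.000 0.000
      vertex 14.000 6.000 0.000
      vertex 14.000 6.000 12.000
    endloop
  endfacet
  facet normal 1.0000 0.0000 0.0000
    outer loop
      vertex 14.000 0.000 0.000
      vertex 14.000 6.000 12.000
      vertex 14.000 0.000 12.000
    endloop
  endfacet
  facet normal 0.0000 1.0000 0.0000
    outer loop
      vertex 14.000 6.000 0.000
      vertex 3.000 6.000 0.000
      vertex 3.000 6.000 12.000
    endloop
  endfacet
  facet normal 0.0000 1.0000 0.0000
    outer loop
      vertex 14.000 6.000 0.000
      vertex 3.000 6.000 12.000
      vertex 14.000 6.000 12.000
    endloop
  endfacet
  facet normal 1.0000 0.0000 0.0000
    outer loop
      vertex 3.000 6.000 0.000
      vertex 3.000 30.000 0.000
      vertex 3.000 30.000 12.000
    endloop
  endfacet
  facet normal 1.0000 0.0000 0.0000
    outer loop
      vertex 3.000 6.000 0.000
      vertex 3.000 30.000 12.000
      vertex 3.000 6.000 12.000
    endloop
  endfacet
  facet normal 0.0000 1.0000 0.0000
    outer loop
      vertex 3.000 30.000 0.000
      vertex 0.000 30.000 0.000
      vertex 0.000 30.000 12.000
    endloop
  endfacet
  facet normal 0.0000 1.0000 0.0000
    outer loop
      vertex 3.000 30.000 0.000
      vertex 0.000 30.000 12.000
      vertex 3.000 30.000 12.000
    endloop
  endfacet
  facet normal -1.0000 0.0000 0.0000
    outer loop
      vertex 0.000 30.000 0.000
      vertex 0.000 0.000 0.000
      vertex 0.000 0.000 12.000
    endloop
  endfacet
  facet normal -1.0000 0.0000 0.0000
    outer loop
      vertex 0.000 30.000 0.000
      vertex 0.000 0.000 12.000
      vertex 0.000 30.000 12.000
    endloop
  endfacet
endsolid part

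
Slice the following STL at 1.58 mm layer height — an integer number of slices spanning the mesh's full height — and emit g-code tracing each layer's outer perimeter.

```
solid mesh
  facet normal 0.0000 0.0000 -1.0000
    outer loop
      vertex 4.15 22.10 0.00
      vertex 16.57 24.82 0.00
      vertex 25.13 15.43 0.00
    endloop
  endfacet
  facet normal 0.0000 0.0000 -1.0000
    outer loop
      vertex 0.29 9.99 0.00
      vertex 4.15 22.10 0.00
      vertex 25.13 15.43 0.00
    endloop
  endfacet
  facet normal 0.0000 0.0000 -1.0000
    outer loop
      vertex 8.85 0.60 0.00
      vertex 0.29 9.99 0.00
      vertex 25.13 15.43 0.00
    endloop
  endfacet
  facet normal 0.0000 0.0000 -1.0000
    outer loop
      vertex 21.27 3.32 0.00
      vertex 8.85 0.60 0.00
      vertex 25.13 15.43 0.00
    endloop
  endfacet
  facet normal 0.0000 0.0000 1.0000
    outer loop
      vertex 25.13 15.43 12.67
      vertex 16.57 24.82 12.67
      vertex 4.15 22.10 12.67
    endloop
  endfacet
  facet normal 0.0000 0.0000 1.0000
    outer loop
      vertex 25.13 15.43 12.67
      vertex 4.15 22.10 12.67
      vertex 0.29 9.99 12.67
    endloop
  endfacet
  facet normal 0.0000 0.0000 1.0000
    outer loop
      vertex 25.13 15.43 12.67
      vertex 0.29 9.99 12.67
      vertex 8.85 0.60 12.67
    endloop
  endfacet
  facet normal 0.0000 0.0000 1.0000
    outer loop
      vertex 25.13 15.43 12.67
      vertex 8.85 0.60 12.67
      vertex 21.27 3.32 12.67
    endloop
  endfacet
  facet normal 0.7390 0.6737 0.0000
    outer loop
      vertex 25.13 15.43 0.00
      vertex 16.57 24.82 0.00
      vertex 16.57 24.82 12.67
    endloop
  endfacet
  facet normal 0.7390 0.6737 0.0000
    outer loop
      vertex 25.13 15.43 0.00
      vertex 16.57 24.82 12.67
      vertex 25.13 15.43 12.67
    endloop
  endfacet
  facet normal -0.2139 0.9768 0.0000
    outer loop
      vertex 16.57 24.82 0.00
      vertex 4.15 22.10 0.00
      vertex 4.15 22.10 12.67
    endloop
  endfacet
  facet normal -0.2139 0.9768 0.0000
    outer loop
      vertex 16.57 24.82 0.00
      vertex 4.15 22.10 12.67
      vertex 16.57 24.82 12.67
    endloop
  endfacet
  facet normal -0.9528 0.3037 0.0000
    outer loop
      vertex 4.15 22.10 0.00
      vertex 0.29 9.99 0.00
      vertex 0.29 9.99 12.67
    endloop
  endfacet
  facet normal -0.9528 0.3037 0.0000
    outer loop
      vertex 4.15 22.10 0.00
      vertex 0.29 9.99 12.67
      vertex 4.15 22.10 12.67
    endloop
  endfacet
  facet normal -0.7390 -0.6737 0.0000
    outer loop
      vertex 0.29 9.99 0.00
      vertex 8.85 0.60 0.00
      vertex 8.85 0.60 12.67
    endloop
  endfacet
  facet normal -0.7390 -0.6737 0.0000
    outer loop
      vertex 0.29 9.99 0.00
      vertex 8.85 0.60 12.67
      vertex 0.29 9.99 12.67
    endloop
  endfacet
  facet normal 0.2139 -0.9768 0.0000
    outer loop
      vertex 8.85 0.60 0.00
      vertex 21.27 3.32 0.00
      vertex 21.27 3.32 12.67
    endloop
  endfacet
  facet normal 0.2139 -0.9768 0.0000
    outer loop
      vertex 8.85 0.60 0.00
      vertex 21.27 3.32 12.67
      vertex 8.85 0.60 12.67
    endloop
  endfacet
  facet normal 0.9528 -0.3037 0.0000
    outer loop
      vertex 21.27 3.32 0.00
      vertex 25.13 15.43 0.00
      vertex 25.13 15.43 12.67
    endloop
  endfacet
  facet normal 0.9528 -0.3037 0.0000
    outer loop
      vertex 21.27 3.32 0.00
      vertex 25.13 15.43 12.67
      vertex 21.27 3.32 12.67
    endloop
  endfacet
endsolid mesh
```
; perimeter-only toolpath
G21 ; units = mm
G90 ; absolute positioning
G28 ; home
; layer 1
G0 Z1.58
G0 X25.13 Y15.43
G1 X16.57 Y24.82
G1 X4.15 Y22.10
G1 X0.29 Y9.99
G1 X8.85 Y0.60
G1 X21.27 Y3.32
G1 X25.13 Y15.43
; layer 2
G0 Z3.17
G0 X25.13 Y15.43
G1 X16.57 Y24.82
G1 X4.15 Y22.10
G1 X0.29 Y9.99
G1 X8.85 Y0.60
G1 X21.27 Y3.32
G1 X25.13 Y15.43
; layer 3
G0 Z4.75
G0 X25.13 Y15.43
G1 X16.57 Y24.82
G1 X4.15 Y22.10
G1 X0.29 Y9.99
G1 X8.85 Y0.60
G1 X21.27 Y3.32
G1 X25.13 Y15.43
; layer 4
G0 Z6.33
G0 X25.13 Y15.43
G1 X16.57 Y24.82
G1 X4.15 Y22.10
G1 X0.29 Y9.99
G1 X8.85 Y0.60
G1 X21.27 Y3.32
G1 X25.13 Y15.43
; layer 5
G0 Z7.92
G0 X25.13 Y15.43
G1 X16.57 Y24.82
G1 X4.15 Y22.10
G1 X0.29 Y9.99
G1 X8.85 Y0.60
G1 X21.27 Y3.32
G1 X25.13 Y15.43
; layer 6
G0 Z9.50
G0 X25.13 Y15.43
G1 X16.57 Y24.82
G1 X4.15 Y22.10
G1 X0.29 Y9.99
G1 X8.85 Y0.60
G1 X21.27 Y3.32
G1 X25.13 Y15.43
; layer 7
G0 Z11.09
G0 X25.13 Y15.43
G1 X16.57 Y24.82
G1 X4.15 Y22.10
G1 X0.29 Y9.99
G1 X8.85 Y0.60
G1 X21.27 Y3.32
G1 X25.13 Y15.43
; layer 8
G0 Z12.67
G0 X25.13 Y15.43
G1 X16.57 Y24.82
G1 X4.15 Y22.10
G1 X0.29 Y9.99
G1 X8.85 Y0.60
G1 X21.27 Y3.32
G1 X25.13 Y15.43
M2 ; end

The solid is a regular 6-sided prism (a cylinder approximated with 6 flat sides), circumscribed radius ≈ 12.7 mm, height ≈ 12.7 mm. Slicing at Δz = 1.58 mm — 8 equal slices spanning the solid's height, so layer i sits at z = i·h/8 — gives 8 non-empty perimeters. Each is a 6-segment closed polygon; G0 lifts to the layer z and rapids to the start vertex, then G1 traces the edges.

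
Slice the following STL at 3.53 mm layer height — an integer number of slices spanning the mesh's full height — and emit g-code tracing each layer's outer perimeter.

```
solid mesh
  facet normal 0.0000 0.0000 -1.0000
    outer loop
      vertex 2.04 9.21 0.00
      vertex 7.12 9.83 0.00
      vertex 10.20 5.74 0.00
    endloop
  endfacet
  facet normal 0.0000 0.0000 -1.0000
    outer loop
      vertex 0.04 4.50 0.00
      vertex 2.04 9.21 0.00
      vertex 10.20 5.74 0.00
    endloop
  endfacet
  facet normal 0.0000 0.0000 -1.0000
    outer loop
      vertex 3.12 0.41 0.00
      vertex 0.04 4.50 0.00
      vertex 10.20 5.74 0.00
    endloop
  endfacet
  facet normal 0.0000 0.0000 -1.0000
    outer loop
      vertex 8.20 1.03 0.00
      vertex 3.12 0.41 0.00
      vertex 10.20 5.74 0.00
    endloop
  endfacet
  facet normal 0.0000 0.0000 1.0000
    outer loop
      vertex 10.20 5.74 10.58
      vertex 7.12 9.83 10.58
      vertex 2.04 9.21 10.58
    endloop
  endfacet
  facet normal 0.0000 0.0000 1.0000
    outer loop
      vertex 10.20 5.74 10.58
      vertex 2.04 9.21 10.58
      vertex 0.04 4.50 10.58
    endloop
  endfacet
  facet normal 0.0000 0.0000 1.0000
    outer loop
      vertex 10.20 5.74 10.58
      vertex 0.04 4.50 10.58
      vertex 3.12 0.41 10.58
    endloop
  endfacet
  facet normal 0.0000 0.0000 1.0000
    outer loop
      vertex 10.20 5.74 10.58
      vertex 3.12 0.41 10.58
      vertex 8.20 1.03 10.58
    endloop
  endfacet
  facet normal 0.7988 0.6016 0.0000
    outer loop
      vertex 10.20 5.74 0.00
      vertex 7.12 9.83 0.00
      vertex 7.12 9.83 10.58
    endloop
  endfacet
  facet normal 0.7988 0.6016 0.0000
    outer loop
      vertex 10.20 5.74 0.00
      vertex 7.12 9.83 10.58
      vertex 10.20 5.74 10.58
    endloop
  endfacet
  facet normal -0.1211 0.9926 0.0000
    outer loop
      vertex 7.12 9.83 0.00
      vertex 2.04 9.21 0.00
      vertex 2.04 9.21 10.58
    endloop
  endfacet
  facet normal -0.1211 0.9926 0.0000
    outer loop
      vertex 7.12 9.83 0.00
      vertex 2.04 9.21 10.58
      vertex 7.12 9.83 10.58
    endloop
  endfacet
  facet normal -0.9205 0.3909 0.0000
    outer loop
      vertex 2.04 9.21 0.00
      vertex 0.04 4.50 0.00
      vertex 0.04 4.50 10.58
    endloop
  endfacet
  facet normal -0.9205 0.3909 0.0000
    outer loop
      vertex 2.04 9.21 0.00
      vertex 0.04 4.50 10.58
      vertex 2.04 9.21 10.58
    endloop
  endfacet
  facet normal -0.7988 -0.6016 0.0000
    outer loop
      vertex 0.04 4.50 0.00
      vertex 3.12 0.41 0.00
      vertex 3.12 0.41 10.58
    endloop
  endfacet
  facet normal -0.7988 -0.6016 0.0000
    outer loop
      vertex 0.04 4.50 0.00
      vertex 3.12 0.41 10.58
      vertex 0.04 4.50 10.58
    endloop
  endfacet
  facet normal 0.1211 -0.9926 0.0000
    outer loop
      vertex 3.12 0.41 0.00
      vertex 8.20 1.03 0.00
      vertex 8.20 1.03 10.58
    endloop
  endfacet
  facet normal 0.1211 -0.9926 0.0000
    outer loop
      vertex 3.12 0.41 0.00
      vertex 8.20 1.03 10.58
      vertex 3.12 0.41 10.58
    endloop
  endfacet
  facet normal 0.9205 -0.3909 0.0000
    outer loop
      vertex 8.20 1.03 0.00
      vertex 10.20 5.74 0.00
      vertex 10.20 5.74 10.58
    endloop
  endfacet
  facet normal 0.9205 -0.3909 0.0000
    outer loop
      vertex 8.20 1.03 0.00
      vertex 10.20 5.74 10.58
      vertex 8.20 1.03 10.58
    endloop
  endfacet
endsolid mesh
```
; perimeter-only toolpath
G21 ; units = mm
G90 ; absolute positioning
G28 ; home
; layer 1
G0 Z3.53
G0 X10.20 Y5.74
G1 X7.12 Y9.83
G1 X2.04 Y9.21
G1 X0.04 Y4.50
G1 X3.12 Y0.41
G1 X8.20 Y1.03
G1 X10.20 Y5.74
; layer 2
G0 Z7.05
G0 X10.20 Y5.74
G1 X7.12 Y9.83
G1 X2.04 Y9.21
G1 X0.04 Y4.50
G1 X3.12 Y0.41
G1 X8.20 Y1.03
G1 X10.20 Y5.74
; layer 3
G0 Z10.58
G0 X10.20 Y5.74
G1 X7.12 Y9.83
G1 X2.04 Y9.21
G1 X0.04 Y4.50
G1 X3.12 Y0.41
G1 X8.20 Y1.03
G1 X10.20 Y5.74
M2 ; end

The solid is a regular 6-sided prism (a cylinder approximated with 6 flat sides), circumscribed radius ≈ 5.12 mm, height ≈ 10.6 mm. Slicing at Δz = 3.53 mm — 3 equal slices spanning the solid's height, so layer i sits at z = i·h/3 — gives 3 non-empty perimeters. Each is a 6-segment closed polygon; G0 lifts to the layer z and rapids to the start vertex, then G1 traces the edges.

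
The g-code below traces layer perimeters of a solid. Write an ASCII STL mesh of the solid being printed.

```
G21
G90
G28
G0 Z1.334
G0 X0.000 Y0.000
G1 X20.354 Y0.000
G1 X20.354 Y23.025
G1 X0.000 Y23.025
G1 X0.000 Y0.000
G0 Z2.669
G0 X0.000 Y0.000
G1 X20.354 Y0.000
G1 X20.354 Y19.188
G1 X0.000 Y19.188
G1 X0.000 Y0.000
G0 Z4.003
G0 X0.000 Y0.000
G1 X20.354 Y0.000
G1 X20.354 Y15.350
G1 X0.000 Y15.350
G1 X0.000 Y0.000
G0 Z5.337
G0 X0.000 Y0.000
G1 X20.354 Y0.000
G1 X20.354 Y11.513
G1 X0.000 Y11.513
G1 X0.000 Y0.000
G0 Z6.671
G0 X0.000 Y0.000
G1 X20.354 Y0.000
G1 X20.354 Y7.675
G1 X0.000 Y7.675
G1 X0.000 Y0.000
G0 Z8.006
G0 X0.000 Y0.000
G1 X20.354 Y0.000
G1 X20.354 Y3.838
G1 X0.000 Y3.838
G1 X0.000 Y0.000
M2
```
solid part
  facet normal 0.0000 0.0000 -1.0000
    outer loop
      vertex 20.354 26.863 0.000
      vertex 20.354 0.000 0.000
      vertex 0.000 0.000 0.000
    endloop
  endfacet
  facet normal 0.0000 0.0000 -1.0000
    outer loop
      vertex 0.000 26.863 0.000
      vertex 20.354 26.863 0.000
      vertex 0.000 0.000 0.000
    endloop
  endfacet
  facet normal 0.0000 -1.0000 0.0000
    outer loop
      vertex 0.000 0.000 0.000
      vertex 20.354 0.000 0.000
      vertex 20.354 0.000 9.340
    endloop
  endfacet
  facet normal 0.0000 -1.0000 0.0000
    outer loop
      vertex 0.000 0.000 0.000
      vertex 20.354 0.000 9.340
      vertex 0.000 0.000 9.340
    endloop
  endfacet
  facet normal 0.0000 0.3284 0.9445
    outer loop
      vertex 0.000 0.000 9.340
      vertex 20.354 0.000 9.340
      vertex 20.354 26.863 0.000
    endloop
  endfacet
  facet normal 0.0000 0.3284 0.9445
    outer loop
      vertex 0.000 0.000 9.340
      vertex 20.354 26.863 0.000
      vertex 0.000 26.863 0.000
    endloop
  endfacet
  facet normal -1.0000 0.0000 0.0000
    outer loop
      vertex 0.000 0.000 9.340
      vertex 0.000 26.863 0.000
      vertex 0.000 0.000 0.000
    endloop
  endfacet
  facet normal 1.0000 0.0000 0.0000
    outer loop
      vertex 20.354 0.000 0.000
      vertex 20.354 26.863 0.000
      vertex 20.354 0.000 9.340
    endloop
  endfacet
endsolid part

The G0 Z moves step by Δz≈1.334 mm. The G1 loops shrink linearly with z, so the solid tapers from its base footprint up to z≈9.34. Closing with a flat bottom cap and the tapered top and triangulating gives 8 facets — a wedge (ramp): 20.4 × 26.9 mm base, rising to 9.34 mm along the y=0 edge and sloping linearly to z=0 at y=26.9.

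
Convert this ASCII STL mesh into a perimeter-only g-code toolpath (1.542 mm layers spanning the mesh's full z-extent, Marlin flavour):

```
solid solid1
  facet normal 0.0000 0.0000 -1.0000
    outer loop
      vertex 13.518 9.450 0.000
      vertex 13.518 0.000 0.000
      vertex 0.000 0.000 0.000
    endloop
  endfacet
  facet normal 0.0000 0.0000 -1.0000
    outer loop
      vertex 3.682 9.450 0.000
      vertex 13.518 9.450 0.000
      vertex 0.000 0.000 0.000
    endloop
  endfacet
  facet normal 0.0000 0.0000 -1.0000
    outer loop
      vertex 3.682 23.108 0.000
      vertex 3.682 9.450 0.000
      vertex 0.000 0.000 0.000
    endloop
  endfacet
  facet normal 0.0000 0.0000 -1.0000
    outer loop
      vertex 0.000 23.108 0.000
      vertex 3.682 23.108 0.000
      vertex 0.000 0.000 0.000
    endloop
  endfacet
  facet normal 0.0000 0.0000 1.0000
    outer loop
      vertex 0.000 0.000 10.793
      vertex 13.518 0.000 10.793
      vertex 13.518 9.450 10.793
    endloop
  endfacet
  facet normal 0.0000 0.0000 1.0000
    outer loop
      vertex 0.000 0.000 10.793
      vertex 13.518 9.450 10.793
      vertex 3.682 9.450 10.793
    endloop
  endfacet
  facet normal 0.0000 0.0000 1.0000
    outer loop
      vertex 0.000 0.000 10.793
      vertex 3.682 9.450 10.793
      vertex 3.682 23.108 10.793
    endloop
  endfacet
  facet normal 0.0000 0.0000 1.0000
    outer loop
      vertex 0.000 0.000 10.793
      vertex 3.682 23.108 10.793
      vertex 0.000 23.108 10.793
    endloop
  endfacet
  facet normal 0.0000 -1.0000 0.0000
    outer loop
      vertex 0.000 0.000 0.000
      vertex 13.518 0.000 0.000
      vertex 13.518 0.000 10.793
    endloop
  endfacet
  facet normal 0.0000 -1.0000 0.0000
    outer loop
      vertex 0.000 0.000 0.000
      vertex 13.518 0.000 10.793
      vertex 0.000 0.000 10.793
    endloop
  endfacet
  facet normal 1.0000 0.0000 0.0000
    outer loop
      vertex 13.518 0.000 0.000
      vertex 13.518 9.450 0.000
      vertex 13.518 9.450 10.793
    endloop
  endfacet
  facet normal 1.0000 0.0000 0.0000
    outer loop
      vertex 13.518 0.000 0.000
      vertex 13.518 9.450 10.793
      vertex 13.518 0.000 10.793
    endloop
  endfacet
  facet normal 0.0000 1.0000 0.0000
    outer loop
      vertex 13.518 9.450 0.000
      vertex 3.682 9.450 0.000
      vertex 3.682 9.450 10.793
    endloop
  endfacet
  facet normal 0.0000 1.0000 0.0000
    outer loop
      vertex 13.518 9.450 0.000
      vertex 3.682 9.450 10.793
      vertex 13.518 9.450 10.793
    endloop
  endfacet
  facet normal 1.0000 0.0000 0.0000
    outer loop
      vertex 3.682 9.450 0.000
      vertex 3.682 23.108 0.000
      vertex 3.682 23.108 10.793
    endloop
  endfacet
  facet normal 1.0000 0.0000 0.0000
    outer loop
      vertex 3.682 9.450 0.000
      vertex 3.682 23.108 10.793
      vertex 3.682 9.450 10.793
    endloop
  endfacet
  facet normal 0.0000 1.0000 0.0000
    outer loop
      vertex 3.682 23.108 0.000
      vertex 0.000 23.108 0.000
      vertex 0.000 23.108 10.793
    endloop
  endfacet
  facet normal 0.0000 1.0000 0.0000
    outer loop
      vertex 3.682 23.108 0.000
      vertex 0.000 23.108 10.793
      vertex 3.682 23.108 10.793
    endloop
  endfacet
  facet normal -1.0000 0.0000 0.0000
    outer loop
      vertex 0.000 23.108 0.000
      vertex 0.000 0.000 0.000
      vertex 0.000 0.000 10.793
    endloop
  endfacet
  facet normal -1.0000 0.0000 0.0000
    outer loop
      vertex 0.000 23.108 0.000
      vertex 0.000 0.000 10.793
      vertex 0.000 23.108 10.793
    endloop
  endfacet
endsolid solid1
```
; perimeter-only toolpath
G21 ; units = mm
G90 ; absolute positioning
G28 ; home
; layer 1
G0 Z1.542
G0 X0.000 Y0.000
G1 X13.518 Y0.000
G1 X13.518 Y9.450
G1 X3.682 Y9.450
G1 X3.682 Y23.108
G1 X0.000 Y23.108
G1 X0.000 Y0.000
; layer 2
G0 Z3.084
G0 X0.000 Y0.000
G1 X13.518 Y0.000
G1 X13.518 Y9.450
G1 X3.682 Y9.450
G1 X3.682 Y23.108
G1 X0.000 Y23.108
G1 X0.000 Y0.000
; layer 3
G0 Z4.626
G0 X0.000 Y0.000
G1 X13.518 Y0.000
G1 X13.518 Y9.450
G1 X3.682 Y9.450
G1 X3.682 Y23.108
G1 X0.000 Y23.108
G1 X0.000 Y0.000
; layer 4
G0 Z6.167
G0 X0.000 Y0.000
G1 X13.518 Y0.000
G1 X13.518 Y9.450
G1 X3.682 Y9.450
G1 X3.682 Y23.108
G1 X0.000 Y23.108
G1 X0.000 Y0.000
; layer 5
G0 Z7.709
G0 X0.000 Y0.000
G1 X13.518 Y0.000
G1 X13.518 Y9.450
G1 X3.682 Y9.450
G1 X3.682 Y23.108
G1 X0.000 Y23.108
G1 X0.000 Y0.000
; layer 6
G0 Z9.251
G0 X0.000 Y0.000
G1 X13.518 Y0.000
G1 X13.518 Y9.450
G1 X3.682 Y9.450
G1 X3.682 Y23.108
G1 X0.000 Y23.108
G1 X0.000 Y0.000
; layer 7
G0 Z10.793
G0 X0.000 Y0.000
G1 X13.518 Y0.000
G1 X13.518 Y9.450
G1 X3.682 Y9.450
G1 X3.682 Y23.108
G1 X0.000 Y23.108
G1 X0.000 Y0.000
M2 ; end

The solid is an L-shaped prism: outer 13.5 × 23.1 mm, arm thicknesses ≈ 9.45 mm (horizontal) and 3.68 mm (vertical), extruded 10.8 mm in z. Slicing at Δz = 1.542 mm — 7 equal slices spanning the solid's height, so layer i sits at z = i·h/7 — gives 7 non-empty perimeters. Each is a 6-segment closed polygon; G0 lifts to the layer z and rapids to the start vertex, then G1 traces the edges.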